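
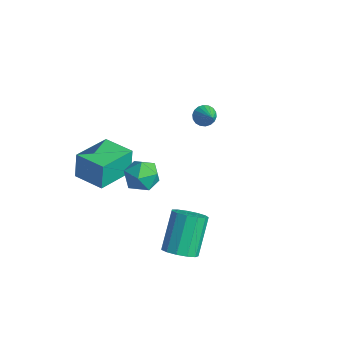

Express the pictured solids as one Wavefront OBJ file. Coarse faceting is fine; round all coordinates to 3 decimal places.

v -3.349 -4.209 -1.9
v -3.484 -4.014 -0.55
v -3.831 -2.306 -2.224
v -3.966 -2.11 -0.875
v -1.834 -3.81 -1.805
v -1.969 -3.614 -0.456
v -2.316 -1.906 -2.13
v -2.451 -1.711 -0.78
v 2.652 -2.828 -3.314
v 3.361 -2.947 -2.9
v 2.638 -1.87 -1.352
v 1.928 -1.752 -1.766
v 3.417 -2.554 -3.148
v 2.694 -1.477 -1.599
v 3.23 -2.248 -3.448
v 2.506 -1.171 -1.9
v 2.859 -2.127 -3.706
v 2.135 -1.05 -2.157
v 2.422 -2.228 -3.839
v 1.699 -1.151 -2.291
v 2.058 -2.52 -3.806
v 1.335 -1.443 -2.258
v 1.883 -2.91 -3.617
v 1.16 -1.833 -2.068
v 1.952 -3.274 -3.331
v 1.228 -2.197 -1.783
v 2.243 -3.497 -3.04
v 1.519 -2.42 -1.492
v 2.663 -3.507 -2.837
v 1.94 -2.43 -1.288
v 3.081 -3.302 -2.784
v 2.357 -2.225 -1.236
v -2.329 2.205 -0.293
v -1.989 2.532 -0.63
v -1.371 1.935 0.413
v -2.073 2.7 -0.452
v -2.207 2.769 -0.243
v -2.366 2.727 -0.044
v -2.517 2.581 0.106
v -2.631 2.361 0.177
v -2.685 2.109 0.155
v -2.669 1.877 0.044
v -2.586 1.709 -0.133
v -2.451 1.64 -0.342
v -2.293 1.682 -0.542
v -2.141 1.828 -0.692
v -2.027 2.048 -0.763
v -1.973 2.3 -0.74
v 0.459 -3.607 1.922
v 0.753 -3.258 1.165
v 1.707 -4.282 2.095
v 2.001 -3.933 1.338
v 1.871 -3.415 2.042
v 1.099 -2.998 1.935
v 1.361 -4.542 1.325
v 0.589 -4.125 1.218
v 1.31 -3.836 0.796
v 1.625 -3.14 1.239
v 0.835 -4.4 2.021
v 1.15 -3.704 2.464
f 2 4 1
f 5 2 1
f 1 4 3
f 3 5 1
f 2 8 4
f 6 2 5
f 6 8 2
f 4 8 3
f 7 5 3
f 3 8 7
f 7 6 5
f 8 6 7
f 10 9 13
f 10 13 11
f 11 13 14
f 11 14 12
f 13 9 15
f 13 15 14
f 14 15 16
f 14 16 12
f 15 9 17
f 15 17 16
f 16 17 18
f 16 18 12
f 17 9 19
f 17 19 18
f 18 19 20
f 18 20 12
f 19 9 21
f 19 21 20
f 20 21 22
f 20 22 12
f 21 9 23
f 21 23 22
f 22 23 24
f 22 24 12
f 23 9 25
f 23 25 24
f 24 25 26
f 24 26 12
f 25 9 27
f 25 27 26
f 26 27 28
f 26 28 12
f 27 9 29
f 27 29 28
f 28 29 30
f 28 30 12
f 29 9 31
f 29 31 30
f 30 31 32
f 30 32 12
f 31 9 10
f 31 10 32
f 32 10 11
f 32 11 12
f 34 33 36
f 34 36 35
f 36 33 37
f 36 37 35
f 37 33 38
f 37 38 35
f 38 33 39
f 38 39 35
f 39 33 40
f 39 40 35
f 40 33 41
f 40 41 35
f 41 33 42
f 41 42 35
f 42 33 43
f 42 43 35
f 43 33 44
f 43 44 35
f 44 33 45
f 44 45 35
f 45 33 46
f 45 46 35
f 46 33 47
f 46 47 35
f 47 33 48
f 47 48 35
f 48 33 34
f 48 34 35
f 49 60 54
f 49 54 50
f 49 50 56
f 49 56 59
f 49 59 60
f 50 54 58
f 54 60 53
f 60 59 51
f 59 56 55
f 56 50 57
f 52 58 53
f 52 53 51
f 52 51 55
f 52 55 57
f 52 57 58
f 53 58 54
f 51 53 60
f 55 51 59
f 57 55 56
f 58 57 50



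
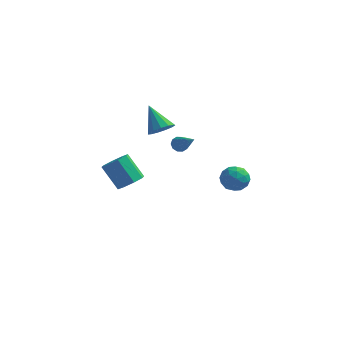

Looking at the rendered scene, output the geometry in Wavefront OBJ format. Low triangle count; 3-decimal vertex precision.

v 3.918 -3.113 1.859
v 4.551 -3.677 1.514
v 2.889 -4.163 1.686
v 3.522 -4.727 1.341
v 3.547 -4.499 2.226
v 4.183 -3.85 2.333
v 3.257 -3.99 0.867
v 3.893 -3.341 0.974
v 4.143 -4.218 0.901
v 4.321 -4.533 1.741
v 3.119 -3.307 1.459
v 3.297 -3.622 2.299
v 4.325 -3.303 1.702
v 3.115 -4.537 1.498
v 3.13 -4.403 2.018
v 3.502 -4.734 1.816
v 4.108 -3.405 2.184
v 4.48 -3.736 1.981
v 3.89 -4.219 2.399
v 2.96 -4.104 1.219
v 3.332 -4.435 1.016
v 3.938 -3.106 1.384
v 4.31 -3.437 1.182
v 3.55 -3.621 0.801
v 4.457 -3.952 1.138
v 3.852 -4.569 1.036
v 3.697 -4.137 0.758
v 4.07 -3.755 0.821
v 4.562 -4.137 1.632
v 3.957 -4.754 1.53
v 3.972 -4.62 2.051
v 4.345 -4.239 2.114
v 4.322 -4.455 1.272
v 3.483 -3.086 1.67
v 2.878 -3.703 1.568
v 3.095 -3.601 1.086
v 3.468 -3.22 1.149
v 3.588 -3.271 2.164
v 2.983 -3.888 2.062
v 3.37 -4.085 2.379
v 3.743 -3.703 2.442
v 3.118 -3.385 1.928
v -1.755 0.476 2.138
v -1.232 0.129 2.755
v -2.785 1.384 3.522
v -1.026 0.561 2.625
v -1.052 0.966 2.34
v -1.301 1.215 1.991
v -1.694 1.23 1.688
v -2.106 1.005 1.529
v -2.407 0.612 1.563
v -2.5 0.176 1.779
v -2.357 -0.165 2.11
v -2.023 -0.302 2.449
v -1.604 -0.193 2.69
v -3.294 -0.781 -1.974
v -2.576 -0.818 -1.4
v -3.708 -0.337 0.048
v -4.426 -0.299 -0.526
v -2.663 -0.178 -1.681
v -3.796 0.303 -0.233
v -3.12 0.108 -2.133
v -4.252 0.59 -0.686
v -3.678 -0.126 -2.493
v -4.811 0.356 -1.045
v -4.012 -0.743 -2.548
v -5.144 -0.262 -1.1
v -3.924 -1.383 -2.267
v -5.057 -0.902 -0.819
v -3.468 -1.67 -1.814
v -4.6 -1.188 -0.367
v -2.909 -1.436 -1.455
v -4.042 -0.954 -0.007
v -0.397 -0.472 1.673
v 0.038 -0.437 1.322
v 0.797 -1.728 3.027
v 0.06 -0.174 1.546
v -0.093 -0.025 1.819
v -0.362 -0.047 2.036
v -0.644 -0.231 2.114
v -0.832 -0.507 2.023
v -0.854 -0.77 1.799
v -0.701 -0.919 1.527
v -0.433 -0.897 1.31
v -0.15 -0.713 1.232
f 1 38 17
f 38 12 41
f 17 41 6
f 38 41 17
f 1 17 13
f 17 6 18
f 13 18 2
f 17 18 13
f 1 13 22
f 13 2 23
f 22 23 8
f 13 23 22
f 1 22 34
f 22 8 37
f 34 37 11
f 22 37 34
f 1 34 38
f 34 11 42
f 38 42 12
f 34 42 38
f 2 18 29
f 18 6 32
f 29 32 10
f 18 32 29
f 6 41 19
f 41 12 40
f 19 40 5
f 41 40 19
f 12 42 39
f 42 11 35
f 39 35 3
f 42 35 39
f 11 37 36
f 37 8 24
f 36 24 7
f 37 24 36
f 8 23 28
f 23 2 25
f 28 25 9
f 23 25 28
f 4 30 16
f 30 10 31
f 16 31 5
f 30 31 16
f 4 16 14
f 16 5 15
f 14 15 3
f 16 15 14
f 4 14 21
f 14 3 20
f 21 20 7
f 14 20 21
f 4 21 26
f 21 7 27
f 26 27 9
f 21 27 26
f 4 26 30
f 26 9 33
f 30 33 10
f 26 33 30
f 5 31 19
f 31 10 32
f 19 32 6
f 31 32 19
f 3 15 39
f 15 5 40
f 39 40 12
f 15 40 39
f 7 20 36
f 20 3 35
f 36 35 11
f 20 35 36
f 9 27 28
f 27 7 24
f 28 24 8
f 27 24 28
f 10 33 29
f 33 9 25
f 29 25 2
f 33 25 29
f 44 43 46
f 44 46 45
f 46 43 47
f 46 47 45
f 47 43 48
f 47 48 45
f 48 43 49
f 48 49 45
f 49 43 50
f 49 50 45
f 50 43 51
f 50 51 45
f 51 43 52
f 51 52 45
f 52 43 53
f 52 53 45
f 53 43 54
f 53 54 45
f 54 43 55
f 54 55 45
f 55 43 44
f 55 44 45
f 57 56 60
f 57 60 58
f 58 60 61
f 58 61 59
f 60 56 62
f 60 62 61
f 61 62 63
f 61 63 59
f 62 56 64
f 62 64 63
f 63 64 65
f 63 65 59
f 64 56 66
f 64 66 65
f 65 66 67
f 65 67 59
f 66 56 68
f 66 68 67
f 67 68 69
f 67 69 59
f 68 56 70
f 68 70 69
f 69 70 71
f 69 71 59
f 70 56 72
f 70 72 71
f 71 72 73
f 71 73 59
f 72 56 57
f 72 57 73
f 73 57 58
f 73 58 59
f 75 74 77
f 75 77 76
f 77 74 78
f 77 78 76
f 78 74 79
f 78 79 76
f 79 74 80
f 79 80 76
f 80 74 81
f 80 81 76
f 81 74 82
f 81 82 76
f 82 74 83
f 82 83 76
f 83 74 84
f 83 84 76
f 84 74 85
f 84 85 76
f 85 74 75
f 85 75 76



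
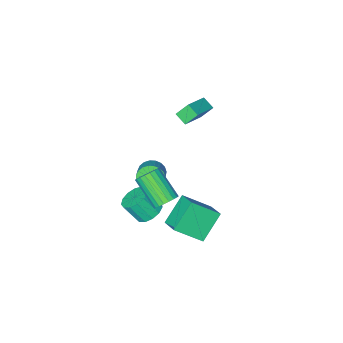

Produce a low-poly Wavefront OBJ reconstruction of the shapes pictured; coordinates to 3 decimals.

v -3.518 -0.791 3.132
v -2 -0.117 3.876
v -3.635 -0.077 2.724
v -2.117 0.596 3.469
v -2.963 -1.156 2.331
v -1.445 -0.483 3.076
v -3.08 -0.443 1.924
v -1.562 0.231 2.668
v 0.503 1.425 -2.129
v 0.942 1.833 -1.662
v 1.075 0.223 -0.383
v 0.637 -0.185 -0.851
v 0.653 1.896 -1.552
v 0.786 0.286 -0.273
v 0.337 1.878 -1.542
v 0.47 0.268 -0.263
v 0.051 1.781 -1.634
v 0.184 0.171 -0.355
v -0.158 1.623 -1.811
v -0.025 0.013 -0.532
v -0.252 1.431 -2.044
v -0.119 -0.179 -0.765
v -0.215 1.237 -2.291
v -0.082 -0.373 -1.012
v -0.054 1.076 -2.51
v 0.079 -0.533 -1.231
v 0.203 0.976 -2.664
v 0.336 -0.634 -1.385
v 0.512 0.953 -2.725
v 0.645 -0.657 -1.446
v 0.82 1.011 -2.683
v 0.953 -0.598 -1.404
v 1.073 1.141 -2.545
v 1.206 -0.468 -1.267
v 1.227 1.321 -2.336
v 1.361 -0.289 -1.057
v 1.257 1.518 -2.091
v 1.39 -0.092 -0.812
v 1.156 1.699 -1.852
v 1.289 0.089 -0.574
v 0.483 -0.237 -4.508
v 1.151 0.335 -4.55
v 1.745 -0.272 -3.375
v 1.077 -0.843 -3.332
v 0.804 0.546 -4.266
v 1.398 -0.061 -3.09
v 0.355 0.509 -4.058
v 0.949 -0.098 -2.883
v -0.053 0.235 -3.993
v 0.541 -0.372 -2.818
v -0.291 -0.189 -4.092
v 0.303 -0.796 -2.917
v -0.283 -0.628 -4.322
v 0.311 -1.235 -3.147
v -0.032 -0.942 -4.612
v 0.562 -1.549 -3.436
v 0.383 -1.033 -4.868
v 0.976 -1.64 -3.693
v 0.829 -0.871 -5.01
v 1.423 -1.478 -3.835
v 1.166 -0.507 -4.992
v 1.76 -1.114 -3.817
v 1.286 -0.058 -4.821
v 1.88 -0.665 -3.645
v -0.959 -2.096 -3.316
v -0.357 -2.63 -3.231
v 0.382 -1.679 -2.479
v -0.221 -1.144 -2.564
v -0.271 -2.472 -3.516
v 0.468 -1.521 -2.764
v -0.303 -2.249 -3.766
v 0.435 -1.298 -3.014
v -0.45 -1.999 -3.938
v 0.289 -1.048 -3.186
v -0.684 -1.766 -4.003
v 0.055 -0.815 -3.251
v -0.966 -1.59 -3.949
v -0.227 -0.639 -3.197
v -1.247 -1.501 -3.786
v -0.508 -0.55 -3.033
v -1.478 -1.515 -3.541
v -0.739 -0.564 -2.789
v -1.619 -1.63 -3.257
v -0.881 -0.678 -2.505
v -1.647 -1.825 -2.984
v -0.908 -0.873 -2.232
v -1.555 -2.066 -2.768
v -0.817 -1.115 -2.016
v -1.361 -2.313 -2.647
v -0.622 -1.362 -1.895
v -1.097 -2.522 -2.642
v -0.358 -1.571 -1.889
v -0.809 -2.658 -2.753
v -0.07 -1.707 -2
v -0.547 -2.696 -2.961
v 0.191 -1.745 -2.209
v -0.774 2.202 -5.193
v -2.17 1.854 -3.833
v -0.526 3.414 -4.628
v -1.922 3.066 -3.268
v 0.582 1.374 -4.012
v -0.814 1.026 -2.652
v 0.83 2.586 -3.447
v -0.566 2.238 -2.087
f 2 4 1
f 5 2 1
f 1 4 3
f 3 5 1
f 2 8 4
f 6 2 5
f 6 8 2
f 4 8 3
f 7 5 3
f 3 8 7
f 7 6 5
f 8 6 7
f 10 9 13
f 10 13 11
f 11 13 14
f 11 14 12
f 13 9 15
f 13 15 14
f 14 15 16
f 14 16 12
f 15 9 17
f 15 17 16
f 16 17 18
f 16 18 12
f 17 9 19
f 17 19 18
f 18 19 20
f 18 20 12
f 19 9 21
f 19 21 20
f 20 21 22
f 20 22 12
f 21 9 23
f 21 23 22
f 22 23 24
f 22 24 12
f 23 9 25
f 23 25 24
f 24 25 26
f 24 26 12
f 25 9 27
f 25 27 26
f 26 27 28
f 26 28 12
f 27 9 29
f 27 29 28
f 28 29 30
f 28 30 12
f 29 9 31
f 29 31 30
f 30 31 32
f 30 32 12
f 31 9 33
f 31 33 32
f 32 33 34
f 32 34 12
f 33 9 35
f 33 35 34
f 34 35 36
f 34 36 12
f 35 9 37
f 35 37 36
f 36 37 38
f 36 38 12
f 37 9 39
f 37 39 38
f 38 39 40
f 38 40 12
f 39 9 10
f 39 10 40
f 40 10 11
f 40 11 12
f 42 41 45
f 42 45 43
f 43 45 46
f 43 46 44
f 45 41 47
f 45 47 46
f 46 47 48
f 46 48 44
f 47 41 49
f 47 49 48
f 48 49 50
f 48 50 44
f 49 41 51
f 49 51 50
f 50 51 52
f 50 52 44
f 51 41 53
f 51 53 52
f 52 53 54
f 52 54 44
f 53 41 55
f 53 55 54
f 54 55 56
f 54 56 44
f 55 41 57
f 55 57 56
f 56 57 58
f 56 58 44
f 57 41 59
f 57 59 58
f 58 59 60
f 58 60 44
f 59 41 61
f 59 61 60
f 60 61 62
f 60 62 44
f 61 41 63
f 61 63 62
f 62 63 64
f 62 64 44
f 63 41 42
f 63 42 64
f 64 42 43
f 64 43 44
f 66 65 69
f 66 69 67
f 67 69 70
f 67 70 68
f 69 65 71
f 69 71 70
f 70 71 72
f 70 72 68
f 71 65 73
f 71 73 72
f 72 73 74
f 72 74 68
f 73 65 75
f 73 75 74
f 74 75 76
f 74 76 68
f 75 65 77
f 75 77 76
f 76 77 78
f 76 78 68
f 77 65 79
f 77 79 78
f 78 79 80
f 78 80 68
f 79 65 81
f 79 81 80
f 80 81 82
f 80 82 68
f 81 65 83
f 81 83 82
f 82 83 84
f 82 84 68
f 83 65 85
f 83 85 84
f 84 85 86
f 84 86 68
f 85 65 87
f 85 87 86
f 86 87 88
f 86 88 68
f 87 65 89
f 87 89 88
f 88 89 90
f 88 90 68
f 89 65 91
f 89 91 90
f 90 91 92
f 90 92 68
f 91 65 93
f 91 93 92
f 92 93 94
f 92 94 68
f 93 65 95
f 93 95 94
f 94 95 96
f 94 96 68
f 95 65 66
f 95 66 96
f 96 66 67
f 96 67 68
f 98 100 97
f 101 98 97
f 97 100 99
f 99 101 97
f 98 104 100
f 102 98 101
f 102 104 98
f 100 104 99
f 103 101 99
f 99 104 103
f 103 102 101
f 104 102 103



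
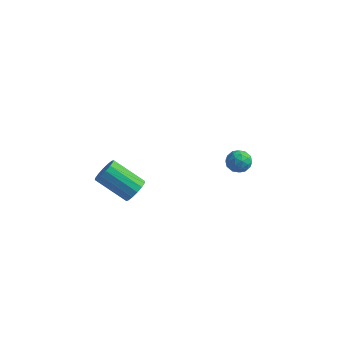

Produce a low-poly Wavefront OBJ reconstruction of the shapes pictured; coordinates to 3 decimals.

v -2.464 -3.57 -0.549
v -2.063 -3.698 0.035
v -3.695 -3.797 1.134
v -4.096 -3.67 0.549
v -2.096 -3.327 0.02
v -3.728 -3.426 1.118
v -2.227 -3.021 -0.148
v -3.86 -3.12 0.95
v -2.422 -2.863 -0.424
v -4.055 -2.962 0.675
v -2.628 -2.894 -0.733
v -4.261 -2.993 0.366
v -2.79 -3.106 -0.993
v -4.423 -3.206 0.106
v -2.865 -3.443 -1.134
v -4.497 -3.542 -0.035
v -2.832 -3.814 -1.118
v -4.464 -3.913 -0.02
v -2.7 -4.12 -0.95
v -4.333 -4.219 0.148
v -2.505 -4.278 -0.675
v -4.138 -4.377 0.424
v -2.299 -4.247 -0.366
v -3.932 -4.346 0.733
v -2.137 -4.034 -0.106
v -3.77 -4.134 0.993
v 0.044 3.695 -3.588
v 0.597 3.714 -3.103
v -0.517 2.886 -2.917
v 0.036 2.905 -2.432
v -0.408 3.487 -2.506
v -0.062 3.987 -2.921
v 0.142 2.613 -3.099
v 0.488 3.113 -3.514
v 0.657 3.045 -2.801
v 0.317 3.585 -2.434
v -0.237 3.015 -3.586
v -0.577 3.555 -3.219
v 0.37 3.775 -3.404
v -0.29 2.825 -2.616
v -0.551 3.167 -2.659
v -0.226 3.178 -2.374
v -0.017 3.936 -3.297
v 0.308 3.947 -3.012
v -0.283 3.814 -2.661
v -0.228 2.653 -3.008
v 0.097 2.664 -2.723
v 0.306 3.422 -3.646
v 0.631 3.433 -3.361
v 0.363 2.786 -3.359
v 0.73 3.393 -2.941
v 0.4 2.918 -2.547
v 0.463 2.746 -2.939
v 0.666 3.04 -3.183
v 0.531 3.711 -2.726
v 0.201 3.236 -2.332
v -0.061 3.578 -2.375
v 0.143 3.871 -2.619
v 0.566 3.318 -2.548
v -0.121 3.364 -3.688
v -0.451 2.889 -3.294
v -0.063 2.729 -3.401
v 0.141 3.022 -3.645
v -0.32 3.682 -3.473
v -0.65 3.207 -3.079
v -0.586 3.56 -2.837
v -0.383 3.854 -3.081
v -0.486 3.282 -3.472
f 2 1 5
f 2 5 3
f 3 5 6
f 3 6 4
f 5 1 7
f 5 7 6
f 6 7 8
f 6 8 4
f 7 1 9
f 7 9 8
f 8 9 10
f 8 10 4
f 9 1 11
f 9 11 10
f 10 11 12
f 10 12 4
f 11 1 13
f 11 13 12
f 12 13 14
f 12 14 4
f 13 1 15
f 13 15 14
f 14 15 16
f 14 16 4
f 15 1 17
f 15 17 16
f 16 17 18
f 16 18 4
f 17 1 19
f 17 19 18
f 18 19 20
f 18 20 4
f 19 1 21
f 19 21 20
f 20 21 22
f 20 22 4
f 21 1 23
f 21 23 22
f 22 23 24
f 22 24 4
f 23 1 25
f 23 25 24
f 24 25 26
f 24 26 4
f 25 1 2
f 25 2 26
f 26 2 3
f 26 3 4
f 27 64 43
f 64 38 67
f 43 67 32
f 64 67 43
f 27 43 39
f 43 32 44
f 39 44 28
f 43 44 39
f 27 39 48
f 39 28 49
f 48 49 34
f 39 49 48
f 27 48 60
f 48 34 63
f 60 63 37
f 48 63 60
f 27 60 64
f 60 37 68
f 64 68 38
f 60 68 64
f 28 44 55
f 44 32 58
f 55 58 36
f 44 58 55
f 32 67 45
f 67 38 66
f 45 66 31
f 67 66 45
f 38 68 65
f 68 37 61
f 65 61 29
f 68 61 65
f 37 63 62
f 63 34 50
f 62 50 33
f 63 50 62
f 34 49 54
f 49 28 51
f 54 51 35
f 49 51 54
f 30 56 42
f 56 36 57
f 42 57 31
f 56 57 42
f 30 42 40
f 42 31 41
f 40 41 29
f 42 41 40
f 30 40 47
f 40 29 46
f 47 46 33
f 40 46 47
f 30 47 52
f 47 33 53
f 52 53 35
f 47 53 52
f 30 52 56
f 52 35 59
f 56 59 36
f 52 59 56
f 31 57 45
f 57 36 58
f 45 58 32
f 57 58 45
f 29 41 65
f 41 31 66
f 65 66 38
f 41 66 65
f 33 46 62
f 46 29 61
f 62 61 37
f 46 61 62
f 35 53 54
f 53 33 50
f 54 50 34
f 53 50 54
f 36 59 55
f 59 35 51
f 55 51 28
f 59 51 55



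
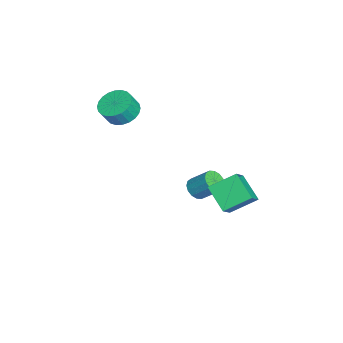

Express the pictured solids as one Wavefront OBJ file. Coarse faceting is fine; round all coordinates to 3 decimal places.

v -2.196 -3.438 2.911
v -1.305 -3.022 2.732
v -0.932 -3.425 3.65
v -1.824 -3.842 3.829
v -1.484 -2.737 2.93
v -1.111 -3.14 3.848
v -1.771 -2.559 3.125
v -1.398 -2.962 4.043
v -2.123 -2.515 3.287
v -1.75 -2.918 4.205
v -2.486 -2.611 3.392
v -2.113 -3.014 4.31
v -2.805 -2.833 3.424
v -2.432 -3.237 4.342
v -3.032 -3.148 3.378
v -2.659 -3.551 4.296
v -3.131 -3.506 3.26
v -2.758 -3.91 4.179
v -3.088 -3.855 3.09
v -2.715 -4.258 4.008
v -2.909 -4.14 2.892
v -2.536 -4.543 3.81
v -2.622 -4.318 2.697
v -2.249 -4.721 3.615
v -2.27 -4.362 2.535
v -1.897 -4.765 3.453
v -1.907 -4.266 2.43
v -1.534 -4.669 3.348
v -1.588 -4.043 2.398
v -1.215 -4.447 3.316
v -1.361 -3.729 2.444
v -0.988 -4.132 3.362
v -1.262 -3.37 2.561
v -0.889 -3.774 3.48
v -1.249 0.485 -2.338
v -0.571 0.281 -2.392
v -0.194 1.271 -1.417
v -0.871 1.475 -1.362
v -0.611 0.545 -2.645
v -0.234 1.535 -1.669
v -0.822 0.793 -2.815
v -0.445 1.783 -1.84
v -1.148 0.958 -2.857
v -0.77 1.948 -1.882
v -1.5 0.997 -2.76
v -1.123 1.987 -1.785
v -1.785 0.899 -2.55
v -1.408 1.889 -1.575
v -1.926 0.689 -2.283
v -1.549 1.679 -1.308
v -1.886 0.425 -2.031
v -1.509 1.415 -1.055
v -1.675 0.177 -1.86
v -1.298 1.167 -0.885
v -1.35 0.012 -1.818
v -0.972 1.002 -0.843
v -0.997 -0.027 -1.915
v -0.62 0.963 -0.94
v -0.712 0.071 -2.125
v -0.335 1.061 -1.15
v 3.275 1.298 1.267
v 2.953 2.714 2.112
v 2.227 1.601 0.358
v 1.905 3.017 1.203
v 4.355 2.123 0.297
v 4.033 3.539 1.142
v 3.307 2.426 -0.612
v 2.985 3.842 0.233
f 2 1 5
f 2 5 3
f 3 5 6
f 3 6 4
f 5 1 7
f 5 7 6
f 6 7 8
f 6 8 4
f 7 1 9
f 7 9 8
f 8 9 10
f 8 10 4
f 9 1 11
f 9 11 10
f 10 11 12
f 10 12 4
f 11 1 13
f 11 13 12
f 12 13 14
f 12 14 4
f 13 1 15
f 13 15 14
f 14 15 16
f 14 16 4
f 15 1 17
f 15 17 16
f 16 17 18
f 16 18 4
f 17 1 19
f 17 19 18
f 18 19 20
f 18 20 4
f 19 1 21
f 19 21 20
f 20 21 22
f 20 22 4
f 21 1 23
f 21 23 22
f 22 23 24
f 22 24 4
f 23 1 25
f 23 25 24
f 24 25 26
f 24 26 4
f 25 1 27
f 25 27 26
f 26 27 28
f 26 28 4
f 27 1 29
f 27 29 28
f 28 29 30
f 28 30 4
f 29 1 31
f 29 31 30
f 30 31 32
f 30 32 4
f 31 1 33
f 31 33 32
f 32 33 34
f 32 34 4
f 33 1 2
f 33 2 34
f 34 2 3
f 34 3 4
f 36 35 39
f 36 39 37
f 37 39 40
f 37 40 38
f 39 35 41
f 39 41 40
f 40 41 42
f 40 42 38
f 41 35 43
f 41 43 42
f 42 43 44
f 42 44 38
f 43 35 45
f 43 45 44
f 44 45 46
f 44 46 38
f 45 35 47
f 45 47 46
f 46 47 48
f 46 48 38
f 47 35 49
f 47 49 48
f 48 49 50
f 48 50 38
f 49 35 51
f 49 51 50
f 50 51 52
f 50 52 38
f 51 35 53
f 51 53 52
f 52 53 54
f 52 54 38
f 53 35 55
f 53 55 54
f 54 55 56
f 54 56 38
f 55 35 57
f 55 57 56
f 56 57 58
f 56 58 38
f 57 35 59
f 57 59 58
f 58 59 60
f 58 60 38
f 59 35 36
f 59 36 60
f 60 36 37
f 60 37 38
f 62 64 61
f 65 62 61
f 61 64 63
f 63 65 61
f 62 68 64
f 66 62 65
f 66 68 62
f 64 68 63
f 67 65 63
f 63 68 67
f 67 66 65
f 68 66 67



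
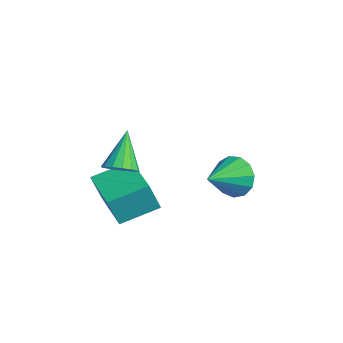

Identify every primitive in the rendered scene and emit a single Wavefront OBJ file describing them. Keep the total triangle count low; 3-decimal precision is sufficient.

v 0.465 -3.619 -3.611
v 0.529 -3.963 -2.643
v 0.454 -2.442 -3.193
v 0.518 -2.785 -2.224
v 2.002 -3.575 -3.696
v 2.066 -3.918 -2.727
v 1.991 -2.397 -3.277
v 2.055 -2.741 -2.309
v 1.001 0.062 -3.117
v 1.256 0.428 -2.539
v 1.519 -0.922 -2.723
v 0.889 0.279 -2.429
v 0.558 0.061 -2.537
v 0.367 -0.157 -2.829
v 0.377 -0.305 -3.213
v 0.585 -0.336 -3.566
v 0.926 -0.242 -3.777
v 1.29 -0.05 -3.778
v 1.562 0.177 -3.569
v 1.656 0.367 -3.217
v 1.542 0.461 -2.833
v 2.265 -3.605 -1.354
v 2.702 -3.41 -1.151
v 1.595 -3.195 -0.306
v 2.598 -3.209 -1.296
v 2.404 -3.114 -1.457
v 2.173 -3.151 -1.591
v 1.967 -3.309 -1.661
v 1.841 -3.547 -1.648
v 1.828 -3.8 -1.557
v 1.933 -4.001 -1.412
v 2.127 -4.095 -1.251
v 2.358 -4.059 -1.117
v 2.564 -3.9 -1.047
v 2.69 -3.663 -1.06
f 2 4 1
f 5 2 1
f 1 4 3
f 3 5 1
f 2 8 4
f 6 2 5
f 6 8 2
f 4 8 3
f 7 5 3
f 3 8 7
f 7 6 5
f 8 6 7
f 10 9 12
f 10 12 11
f 12 9 13
f 12 13 11
f 13 9 14
f 13 14 11
f 14 9 15
f 14 15 11
f 15 9 16
f 15 16 11
f 16 9 17
f 16 17 11
f 17 9 18
f 17 18 11
f 18 9 19
f 18 19 11
f 19 9 20
f 19 20 11
f 20 9 21
f 20 21 11
f 21 9 10
f 21 10 11
f 23 22 25
f 23 25 24
f 25 22 26
f 25 26 24
f 26 22 27
f 26 27 24
f 27 22 28
f 27 28 24
f 28 22 29
f 28 29 24
f 29 22 30
f 29 30 24
f 30 22 31
f 30 31 24
f 31 22 32
f 31 32 24
f 32 22 33
f 32 33 24
f 33 22 34
f 33 34 24
f 34 22 35
f 34 35 24
f 35 22 23
f 35 23 24



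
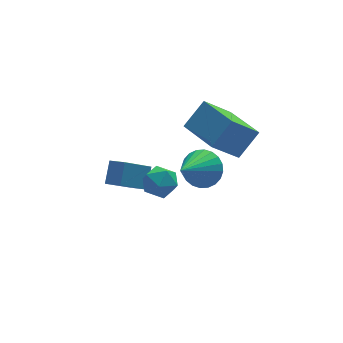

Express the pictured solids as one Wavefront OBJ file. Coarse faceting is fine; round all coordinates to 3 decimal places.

v 3.341 3.747 -1.373
v 3.895 3.969 -0.558
v 1.899 2.693 -0.107
v 3.654 4.28 -0.574
v 3.365 4.51 -0.712
v 3.072 4.624 -0.95
v 2.821 4.604 -1.253
v 2.649 4.454 -1.574
v 2.582 4.196 -1.865
v 2.631 3.87 -2.08
v 2.788 3.525 -2.188
v 3.029 3.214 -2.172
v 3.318 2.984 -2.035
v 3.61 2.87 -1.796
v 3.862 2.89 -1.494
v 4.034 3.04 -1.173
v 4.101 3.297 -0.882
v 4.052 3.624 -0.666
v -0.03 -0.127 2.572
v 0.441 -0.566 3.113
v -1.061 -0.994 2.767
v -0.59 -1.433 3.308
v -0.857 -0.662 3.512
v -0.219 -0.126 3.392
v -0.401 -1.434 2.488
v 0.237 -0.898 2.368
v 0.212 -1.374 3.062
v -0.07 -0.896 3.694
v -0.55 -0.664 2.186
v -0.832 -0.186 2.818
v -0.181 1.145 0.673
v -1.503 0.696 1.809
v -0.628 1.762 0.397
v -1.95 1.312 1.533
v 0.27 1.828 1.467
v -1.052 1.378 2.603
v -0.177 2.444 1.191
v -1.499 1.995 2.327
v 2.207 -0.029 3.751
v 3.229 0.288 4.83
v 1.778 1.997 3.561
v 2.8 2.315 4.64
v 3.5 0.125 2.48
v 4.522 0.443 3.559
v 3.071 2.152 2.29
v 4.093 2.469 3.369
f 2 1 4
f 2 4 3
f 4 1 5
f 4 5 3
f 5 1 6
f 5 6 3
f 6 1 7
f 6 7 3
f 7 1 8
f 7 8 3
f 8 1 9
f 8 9 3
f 9 1 10
f 9 10 3
f 10 1 11
f 10 11 3
f 11 1 12
f 11 12 3
f 12 1 13
f 12 13 3
f 13 1 14
f 13 14 3
f 14 1 15
f 14 15 3
f 15 1 16
f 15 16 3
f 16 1 17
f 16 17 3
f 17 1 18
f 17 18 3
f 18 1 2
f 18 2 3
f 19 30 24
f 19 24 20
f 19 20 26
f 19 26 29
f 19 29 30
f 20 24 28
f 24 30 23
f 30 29 21
f 29 26 25
f 26 20 27
f 22 28 23
f 22 23 21
f 22 21 25
f 22 25 27
f 22 27 28
f 23 28 24
f 21 23 30
f 25 21 29
f 27 25 26
f 28 27 20
f 32 34 31
f 35 32 31
f 31 34 33
f 33 35 31
f 32 38 34
f 36 32 35
f 36 38 32
f 34 38 33
f 37 35 33
f 33 38 37
f 37 36 35
f 38 36 37
f 40 42 39
f 43 40 39
f 39 42 41
f 41 43 39
f 40 46 42
f 44 40 43
f 44 46 40
f 42 46 41
f 45 43 41
f 41 46 45
f 45 44 43
f 46 44 45



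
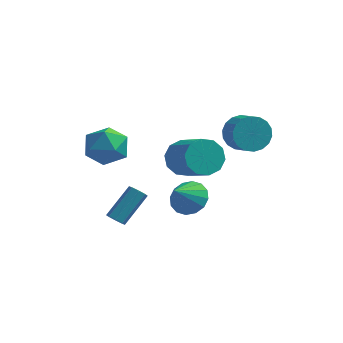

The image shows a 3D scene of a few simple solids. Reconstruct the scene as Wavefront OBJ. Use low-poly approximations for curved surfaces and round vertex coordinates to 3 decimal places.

v -2.145 -2.074 -3.716
v -1.675 -2.074 -3.96
v -0.984 -0.706 -2.628
v -1.455 -0.706 -2.384
v -1.928 -1.797 -4.113
v -1.238 -0.429 -2.78
v -2.309 -1.682 -4.033
v -1.619 -0.315 -2.701
v -2.594 -1.797 -3.768
v -1.904 -0.429 -2.436
v -2.616 -2.074 -3.472
v -1.925 -0.706 -2.14
v -2.362 -2.351 -3.32
v -1.672 -0.983 -1.987
v -1.981 -2.465 -3.399
v -1.291 -1.098 -2.067
v -1.696 -2.351 -3.664
v -1.006 -0.983 -2.332
v 1.228 -1.783 1.17
v 1.923 -1.683 0.389
v 3.286 -2.877 1.449
v 2.592 -2.977 2.23
v 2.021 -1.198 0.809
v 3.385 -2.392 1.868
v 1.817 -0.936 1.366
v 3.181 -2.131 2.426
v 1.388 -0.998 1.849
v 2.752 -2.192 2.909
v 0.898 -1.359 2.073
v 2.262 -2.554 3.132
v 0.534 -1.883 1.951
v 1.897 -3.077 3.011
v 0.435 -2.368 1.532
v 1.799 -3.562 2.591
v 0.639 -2.629 0.974
v 2.003 -3.824 2.034
v 1.068 -2.568 0.491
v 2.432 -3.762 1.551
v 1.558 -2.206 0.268
v 2.922 -3.401 1.327
v -2.282 -0.519 0.761
v -1.808 -1.189 1.678
v -3.672 -1.911 0.462
v -3.198 -2.581 1.379
v -3.77 -1.52 1.625
v -2.91 -0.66 1.81
v -2.57 -2.44 0.33
v -1.71 -1.58 0.515
v -1.986 -2.377 1.411
v -2.727 -1.808 2.211
v -2.753 -1.292 -0.071
v -3.494 -0.723 0.729
v 0.297 1.878 -4.185
v 0.748 2.491 -3.432
v -0.117 0.722 -2.995
v 0.22 2.657 -3.454
v -0.288 2.614 -3.672
v -0.638 2.374 -4.028
v -0.739 2.001 -4.425
v -0.561 1.596 -4.758
v -0.154 1.266 -4.937
v 0.374 1.1 -4.915
v 0.881 1.143 -4.697
v 1.232 1.383 -4.342
v 1.332 1.755 -3.945
v 1.155 2.161 -3.612
v 2.513 3.435 0.086
v 3.05 3.368 -0.848
v 3.804 2.617 -0.361
v 3.267 2.685 0.574
v 3.269 3.733 -0.625
v 4.023 2.982 -0.138
v 3.339 4.039 -0.261
v 4.092 3.288 0.226
v 3.245 4.225 0.172
v 3.998 3.474 0.659
v 3.006 4.255 0.588
v 3.759 3.505 1.075
v 2.669 4.123 0.905
v 3.423 3.372 1.392
v 2.302 3.854 1.059
v 3.056 3.104 1.546
v 1.976 3.503 1.021
v 2.73 2.752 1.508
v 1.757 3.138 0.798
v 2.511 2.387 1.285
v 1.688 2.832 0.434
v 2.441 2.081 0.921
v 1.782 2.646 0.001
v 2.535 1.895 0.488
v 2.021 2.615 -0.415
v 2.774 1.865 0.072
v 2.357 2.748 -0.732
v 3.111 1.997 -0.245
v 2.724 3.016 -0.886
v 3.478 2.266 -0.399
f 2 1 5
f 2 5 3
f 3 5 6
f 3 6 4
f 5 1 7
f 5 7 6
f 6 7 8
f 6 8 4
f 7 1 9
f 7 9 8
f 8 9 10
f 8 10 4
f 9 1 11
f 9 11 10
f 10 11 12
f 10 12 4
f 11 1 13
f 11 13 12
f 12 13 14
f 12 14 4
f 13 1 15
f 13 15 14
f 14 15 16
f 14 16 4
f 15 1 17
f 15 17 16
f 16 17 18
f 16 18 4
f 17 1 2
f 17 2 18
f 18 2 3
f 18 3 4
f 20 19 23
f 20 23 21
f 21 23 24
f 21 24 22
f 23 19 25
f 23 25 24
f 24 25 26
f 24 26 22
f 25 19 27
f 25 27 26
f 26 27 28
f 26 28 22
f 27 19 29
f 27 29 28
f 28 29 30
f 28 30 22
f 29 19 31
f 29 31 30
f 30 31 32
f 30 32 22
f 31 19 33
f 31 33 32
f 32 33 34
f 32 34 22
f 33 19 35
f 33 35 34
f 34 35 36
f 34 36 22
f 35 19 37
f 35 37 36
f 36 37 38
f 36 38 22
f 37 19 39
f 37 39 38
f 38 39 40
f 38 40 22
f 39 19 20
f 39 20 40
f 40 20 21
f 40 21 22
f 41 52 46
f 41 46 42
f 41 42 48
f 41 48 51
f 41 51 52
f 42 46 50
f 46 52 45
f 52 51 43
f 51 48 47
f 48 42 49
f 44 50 45
f 44 45 43
f 44 43 47
f 44 47 49
f 44 49 50
f 45 50 46
f 43 45 52
f 47 43 51
f 49 47 48
f 50 49 42
f 54 53 56
f 54 56 55
f 56 53 57
f 56 57 55
f 57 53 58
f 57 58 55
f 58 53 59
f 58 59 55
f 59 53 60
f 59 60 55
f 60 53 61
f 60 61 55
f 61 53 62
f 61 62 55
f 62 53 63
f 62 63 55
f 63 53 64
f 63 64 55
f 64 53 65
f 64 65 55
f 65 53 66
f 65 66 55
f 66 53 54
f 66 54 55
f 68 67 71
f 68 71 69
f 69 71 72
f 69 72 70
f 71 67 73
f 71 73 72
f 72 73 74
f 72 74 70
f 73 67 75
f 73 75 74
f 74 75 76
f 74 76 70
f 75 67 77
f 75 77 76
f 76 77 78
f 76 78 70
f 77 67 79
f 77 79 78
f 78 79 80
f 78 80 70
f 79 67 81
f 79 81 80
f 80 81 82
f 80 82 70
f 81 67 83
f 81 83 82
f 82 83 84
f 82 84 70
f 83 67 85
f 83 85 84
f 84 85 86
f 84 86 70
f 85 67 87
f 85 87 86
f 86 87 88
f 86 88 70
f 87 67 89
f 87 89 88
f 88 89 90
f 88 90 70
f 89 67 91
f 89 91 90
f 90 91 92
f 90 92 70
f 91 67 93
f 91 93 92
f 92 93 94
f 92 94 70
f 93 67 95
f 93 95 94
f 94 95 96
f 94 96 70
f 95 67 68
f 95 68 96
f 96 68 69
f 96 69 70



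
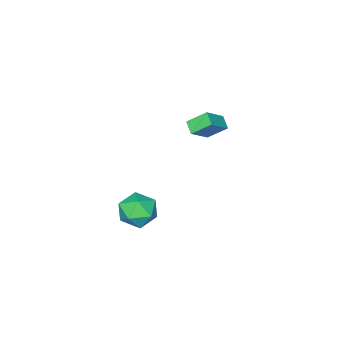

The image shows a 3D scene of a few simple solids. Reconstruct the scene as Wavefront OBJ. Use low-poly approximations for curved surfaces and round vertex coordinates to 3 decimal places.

v -3.859 -2.098 -0.7
v -4.542 -1.284 0.149
v -3.544 -1.41 -1.107
v -4.227 -0.595 -0.258
v -2.653 -2.085 0.258
v -3.336 -1.27 1.107
v -2.338 -1.396 -0.149
v -3.021 -0.582 0.7
v 3.456 1.059 -2.879
v 4.036 0.823 -1.919
v 2.044 0.017 -2.281
v 2.624 -0.219 -1.321
v 2.228 0.841 -1.506
v 3.102 1.485 -1.876
v 2.978 -0.645 -2.324
v 3.852 -0.001 -2.694
v 3.741 -0.23 -1.576
v 3.277 0.688 -1.071
v 2.803 0.152 -3.129
v 2.339 1.07 -2.624
f 2 4 1
f 5 2 1
f 1 4 3
f 3 5 1
f 2 8 4
f 6 2 5
f 6 8 2
f 4 8 3
f 7 5 3
f 3 8 7
f 7 6 5
f 8 6 7
f 9 20 14
f 9 14 10
f 9 10 16
f 9 16 19
f 9 19 20
f 10 14 18
f 14 20 13
f 20 19 11
f 19 16 15
f 16 10 17
f 12 18 13
f 12 13 11
f 12 11 15
f 12 15 17
f 12 17 18
f 13 18 14
f 11 13 20
f 15 11 19
f 17 15 16
f 18 17 10



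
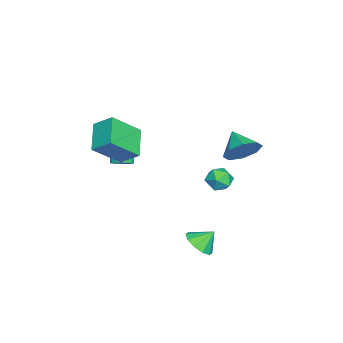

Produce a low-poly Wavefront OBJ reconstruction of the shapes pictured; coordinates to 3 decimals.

v -0.636 -2.129 -0.384
v -0.165 -2.006 -0.016
v -1.432 -2.248 1.691
v -1.904 -2.371 1.324
v -0.284 -1.744 -0.068
v -1.551 -1.986 1.64
v -0.483 -1.571 -0.191
v -1.751 -1.813 1.516
v -0.718 -1.525 -0.359
v -1.985 -1.767 1.349
v -0.934 -1.618 -0.532
v -2.201 -1.86 1.175
v -1.082 -1.827 -0.671
v -2.349 -2.069 1.036
v -1.127 -2.106 -0.745
v -2.395 -2.348 0.963
v -1.061 -2.39 -0.736
v -2.328 -2.632 0.972
v -0.897 -2.615 -0.646
v -2.164 -2.856 1.062
v -0.673 -2.728 -0.496
v -1.94 -2.969 1.212
v -0.441 -2.703 -0.32
v -1.708 -2.945 1.387
v -0.254 -2.548 -0.159
v -1.521 -2.79 1.548
v -0.154 -2.296 -0.05
v -1.421 -2.538 1.658
v -2.401 3.788 0.263
v -1.809 3.902 1.171
v -3.439 3.012 1.037
v -2.354 4.525 1.064
v -2.926 4.716 0.488
v -3.19 4.363 -0.22
v -2.992 3.673 -0.645
v -2.448 3.051 -0.539
v -1.875 2.86 0.038
v -1.611 3.212 0.746
v 2.839 2.653 -3.352
v 3.355 2.2 -2.77
v 2.561 3.367 -2.548
v 3.669 2.592 -3.009
v 3.666 3.007 -3.379
v 3.348 3.287 -3.739
v 2.835 3.325 -3.95
v 2.324 3.106 -3.933
v 2.009 2.715 -3.694
v 2.012 2.299 -3.324
v 2.331 2.019 -2.964
v 2.844 1.981 -2.753
v 0.541 -1.784 2.364
v 1.521 -2.968 3.704
v 0.747 -0.766 3.112
v 1.728 -1.951 4.453
v 2.092 -1.469 1.507
v 3.073 -2.654 2.848
v 2.299 -0.452 2.256
v 3.279 -1.636 3.596
v 1.773 4.152 0.964
v 2.208 3.964 1.594
v 2.032 3.016 0.446
v 2.467 2.828 1.076
v 1.684 2.892 1.143
v 1.524 3.595 1.463
v 2.716 3.385 0.577
v 2.556 4.088 0.897
v 2.791 3.49 1.354
v 2.154 3.186 1.705
v 2.086 3.794 0.335
v 1.449 3.49 0.686
f 2 1 5
f 2 5 3
f 3 5 6
f 3 6 4
f 5 1 7
f 5 7 6
f 6 7 8
f 6 8 4
f 7 1 9
f 7 9 8
f 8 9 10
f 8 10 4
f 9 1 11
f 9 11 10
f 10 11 12
f 10 12 4
f 11 1 13
f 11 13 12
f 12 13 14
f 12 14 4
f 13 1 15
f 13 15 14
f 14 15 16
f 14 16 4
f 15 1 17
f 15 17 16
f 16 17 18
f 16 18 4
f 17 1 19
f 17 19 18
f 18 19 20
f 18 20 4
f 19 1 21
f 19 21 20
f 20 21 22
f 20 22 4
f 21 1 23
f 21 23 22
f 22 23 24
f 22 24 4
f 23 1 25
f 23 25 24
f 24 25 26
f 24 26 4
f 25 1 27
f 25 27 26
f 26 27 28
f 26 28 4
f 27 1 2
f 27 2 28
f 28 2 3
f 28 3 4
f 30 29 32
f 30 32 31
f 32 29 33
f 32 33 31
f 33 29 34
f 33 34 31
f 34 29 35
f 34 35 31
f 35 29 36
f 35 36 31
f 36 29 37
f 36 37 31
f 37 29 38
f 37 38 31
f 38 29 30
f 38 30 31
f 40 39 42
f 40 42 41
f 42 39 43
f 42 43 41
f 43 39 44
f 43 44 41
f 44 39 45
f 44 45 41
f 45 39 46
f 45 46 41
f 46 39 47
f 46 47 41
f 47 39 48
f 47 48 41
f 48 39 49
f 48 49 41
f 49 39 50
f 49 50 41
f 50 39 40
f 50 40 41
f 52 54 51
f 55 52 51
f 51 54 53
f 53 55 51
f 52 58 54
f 56 52 55
f 56 58 52
f 54 58 53
f 57 55 53
f 53 58 57
f 57 56 55
f 58 56 57
f 59 70 64
f 59 64 60
f 59 60 66
f 59 66 69
f 59 69 70
f 60 64 68
f 64 70 63
f 70 69 61
f 69 66 65
f 66 60 67
f 62 68 63
f 62 63 61
f 62 61 65
f 62 65 67
f 62 67 68
f 63 68 64
f 61 63 70
f 65 61 69
f 67 65 66
f 68 67 60



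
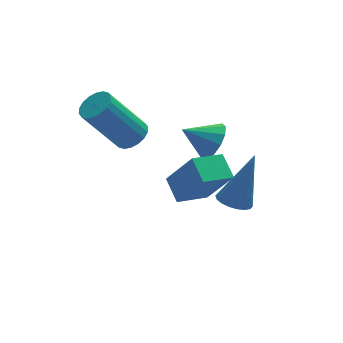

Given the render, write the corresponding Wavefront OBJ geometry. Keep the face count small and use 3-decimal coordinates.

v -3.369 2.347 -1.428
v -2.853 2.58 -1.09
v -4.074 2.705 0.687
v -4.591 2.473 0.348
v -2.978 2.824 -1.193
v -4.2 2.95 0.584
v -3.181 2.974 -1.343
v -4.403 3.1 0.433
v -3.422 3 -1.51
v -4.643 3.125 0.266
v -3.651 2.897 -1.661
v -4.873 3.022 0.116
v -3.825 2.684 -1.766
v -5.047 2.81 0.011
v -3.909 2.405 -1.804
v -5.131 2.531 -0.027
v -3.886 2.115 -1.767
v -5.107 2.24 0.01
v -3.76 1.87 -1.664
v -4.982 1.996 0.113
v -3.557 1.72 -1.513
v -4.779 1.846 0.263
v -3.317 1.695 -1.346
v -4.538 1.82 0.43
v -3.087 1.798 -1.196
v -4.309 1.923 0.581
v -2.913 2.01 -1.091
v -4.135 2.136 0.686
v -2.829 2.289 -1.053
v -4.051 2.415 0.724
v -0.719 1.655 -1.789
v -0.428 1.26 -1.145
v -1.741 1.945 -1.151
v -0.283 1.691 -1.108
v -0.276 2.11 -1.287
v -0.409 2.386 -1.626
v -0.641 2.429 -2.016
v -0.898 2.226 -2.335
v -1.097 1.843 -2.48
v -1.177 1.399 -2.407
v -1.111 1.037 -2.137
v -0.92 0.871 -1.757
v -0.666 0.954 -1.387
v -0.414 0.13 -3.748
v -0.078 0.646 -3.987
v 0.394 0.51 -1.792
v -0.333 0.766 -3.905
v -0.604 0.761 -3.792
v -0.837 0.631 -3.67
v -0.987 0.401 -3.564
v -1.023 0.118 -3.494
v -0.938 -0.162 -3.475
v -0.75 -0.385 -3.509
v -0.495 -0.506 -3.591
v -0.224 -0.5 -3.704
v 0.01 -0.37 -3.826
v 0.159 -0.14 -3.932
v 0.195 0.143 -4.002
v 0.111 0.423 -4.021
v -2.891 -1.7 -1.538
v -3.02 -0.835 -1.075
v -1.789 -1.36 -1.868
v -1.917 -0.494 -1.405
v -2.223 -2.406 -0.035
v -2.351 -1.54 0.428
v -1.12 -2.065 -0.365
v -1.249 -1.2 0.098
f 2 1 5
f 2 5 3
f 3 5 6
f 3 6 4
f 5 1 7
f 5 7 6
f 6 7 8
f 6 8 4
f 7 1 9
f 7 9 8
f 8 9 10
f 8 10 4
f 9 1 11
f 9 11 10
f 10 11 12
f 10 12 4
f 11 1 13
f 11 13 12
f 12 13 14
f 12 14 4
f 13 1 15
f 13 15 14
f 14 15 16
f 14 16 4
f 15 1 17
f 15 17 16
f 16 17 18
f 16 18 4
f 17 1 19
f 17 19 18
f 18 19 20
f 18 20 4
f 19 1 21
f 19 21 20
f 20 21 22
f 20 22 4
f 21 1 23
f 21 23 22
f 22 23 24
f 22 24 4
f 23 1 25
f 23 25 24
f 24 25 26
f 24 26 4
f 25 1 27
f 25 27 26
f 26 27 28
f 26 28 4
f 27 1 29
f 27 29 28
f 28 29 30
f 28 30 4
f 29 1 2
f 29 2 30
f 30 2 3
f 30 3 4
f 32 31 34
f 32 34 33
f 34 31 35
f 34 35 33
f 35 31 36
f 35 36 33
f 36 31 37
f 36 37 33
f 37 31 38
f 37 38 33
f 38 31 39
f 38 39 33
f 39 31 40
f 39 40 33
f 40 31 41
f 40 41 33
f 41 31 42
f 41 42 33
f 42 31 43
f 42 43 33
f 43 31 32
f 43 32 33
f 45 44 47
f 45 47 46
f 47 44 48
f 47 48 46
f 48 44 49
f 48 49 46
f 49 44 50
f 49 50 46
f 50 44 51
f 50 51 46
f 51 44 52
f 51 52 46
f 52 44 53
f 52 53 46
f 53 44 54
f 53 54 46
f 54 44 55
f 54 55 46
f 55 44 56
f 55 56 46
f 56 44 57
f 56 57 46
f 57 44 58
f 57 58 46
f 58 44 59
f 58 59 46
f 59 44 45
f 59 45 46
f 61 63 60
f 64 61 60
f 60 63 62
f 62 64 60
f 61 67 63
f 65 61 64
f 65 67 61
f 63 67 62
f 66 64 62
f 62 67 66
f 66 65 64
f 67 65 66



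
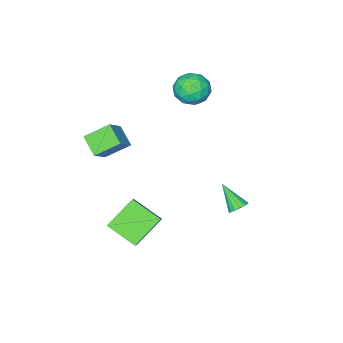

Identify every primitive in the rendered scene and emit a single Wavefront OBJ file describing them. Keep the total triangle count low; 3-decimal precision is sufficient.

v 0.887 -0.6 -2.551
v 1.359 -2.264 -1.763
v 1.348 -0.197 -1.976
v 1.82 -1.86 -1.188
v 2.54 -0.72 -3.792
v 3.012 -2.383 -3.004
v 3.001 -0.316 -3.217
v 3.473 -1.98 -2.429
v -3.788 -2.211 4.044
v -3.173 -2.764 4.761
v -4.047 -3.696 3.119
v -3.432 -4.249 3.836
v -4.41 -3.864 4.137
v -4.25 -2.946 4.709
v -2.97 -3.514 3.171
v -2.81 -2.596 3.743
v -2.668 -3.569 4.221
v -3.558 -3.785 4.818
v -3.662 -2.675 3.062
v -4.552 -2.891 3.659
v -3.458 -2.357 4.484
v -3.762 -4.103 3.396
v -4.337 -3.877 3.573
v -3.976 -4.202 3.994
v -4.091 -2.464 4.453
v -3.73 -2.789 4.874
v -4.457 -3.436 4.508
v -3.49 -3.671 3.006
v -3.129 -3.996 3.427
v -3.244 -2.258 3.886
v -2.883 -2.583 4.307
v -2.763 -3.024 3.372
v -2.8 -3.155 4.587
v -2.952 -4.029 4.044
v -2.68 -3.596 3.653
v -2.586 -3.057 3.989
v -3.323 -3.282 4.938
v -3.475 -4.156 4.394
v -4.05 -3.929 4.572
v -3.956 -3.389 4.908
v -3.026 -3.756 4.621
v -3.745 -2.304 3.486
v -3.897 -3.178 2.942
v -3.264 -3.071 2.972
v -3.17 -2.531 3.308
v -4.268 -2.431 3.836
v -4.42 -3.305 3.293
v -4.634 -3.403 3.891
v -4.54 -2.864 4.227
v -4.194 -2.704 3.259
v 0.543 -4.229 2.583
v 1.646 -3.768 3.691
v 0.777 -3.119 1.888
v 1.881 -2.659 2.996
v 1.679 -4.981 1.764
v 2.783 -4.521 2.872
v 1.914 -3.872 1.069
v 3.017 -3.411 2.177
v -1.814 2.335 -1.241
v -1.459 2.025 -1.595
v -1.826 1.045 -0.119
v -1.271 2.182 -1.412
v -1.229 2.38 -1.183
v -1.343 2.566 -0.97
v -1.584 2.691 -0.83
v -1.887 2.72 -0.799
v -2.17 2.646 -0.887
v -2.358 2.489 -1.07
v -2.4 2.291 -1.298
v -2.285 2.104 -1.511
v -2.044 1.98 -1.652
v -1.742 1.951 -1.682
f 2 4 1
f 5 2 1
f 1 4 3
f 3 5 1
f 2 8 4
f 6 2 5
f 6 8 2
f 4 8 3
f 7 5 3
f 3 8 7
f 7 6 5
f 8 6 7
f 9 46 25
f 46 20 49
f 25 49 14
f 46 49 25
f 9 25 21
f 25 14 26
f 21 26 10
f 25 26 21
f 9 21 30
f 21 10 31
f 30 31 16
f 21 31 30
f 9 30 42
f 30 16 45
f 42 45 19
f 30 45 42
f 9 42 46
f 42 19 50
f 46 50 20
f 42 50 46
f 10 26 37
f 26 14 40
f 37 40 18
f 26 40 37
f 14 49 27
f 49 20 48
f 27 48 13
f 49 48 27
f 20 50 47
f 50 19 43
f 47 43 11
f 50 43 47
f 19 45 44
f 45 16 32
f 44 32 15
f 45 32 44
f 16 31 36
f 31 10 33
f 36 33 17
f 31 33 36
f 12 38 24
f 38 18 39
f 24 39 13
f 38 39 24
f 12 24 22
f 24 13 23
f 22 23 11
f 24 23 22
f 12 22 29
f 22 11 28
f 29 28 15
f 22 28 29
f 12 29 34
f 29 15 35
f 34 35 17
f 29 35 34
f 12 34 38
f 34 17 41
f 38 41 18
f 34 41 38
f 13 39 27
f 39 18 40
f 27 40 14
f 39 40 27
f 11 23 47
f 23 13 48
f 47 48 20
f 23 48 47
f 15 28 44
f 28 11 43
f 44 43 19
f 28 43 44
f 17 35 36
f 35 15 32
f 36 32 16
f 35 32 36
f 18 41 37
f 41 17 33
f 37 33 10
f 41 33 37
f 52 54 51
f 55 52 51
f 51 54 53
f 53 55 51
f 52 58 54
f 56 52 55
f 56 58 52
f 54 58 53
f 57 55 53
f 53 58 57
f 57 56 55
f 58 56 57
f 60 59 62
f 60 62 61
f 62 59 63
f 62 63 61
f 63 59 64
f 63 64 61
f 64 59 65
f 64 65 61
f 65 59 66
f 65 66 61
f 66 59 67
f 66 67 61
f 67 59 68
f 67 68 61
f 68 59 69
f 68 69 61
f 69 59 70
f 69 70 61
f 70 59 71
f 70 71 61
f 71 59 72
f 71 72 61
f 72 59 60
f 72 60 61



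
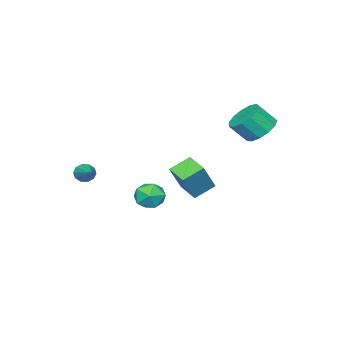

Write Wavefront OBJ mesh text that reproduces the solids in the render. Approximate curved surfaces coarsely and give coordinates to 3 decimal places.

v -2.475 -1.976 -2.697
v -1.863 -2.21 -3.493
v -2.557 -3.59 -2.287
v -1.945 -3.824 -3.083
v -1.566 -3.309 -2.275
v -1.515 -2.311 -2.528
v -2.905 -3.489 -3.252
v -2.854 -2.491 -3.505
v -2.129 -3.144 -3.836
v -1.301 -3.033 -3.232
v -3.119 -2.767 -2.548
v -2.291 -2.656 -1.944
v 2.159 -3.646 0.027
v 2.504 -3.636 -0.488
v 3.201 -2.234 0.753
v 2.211 -3.394 -0.537
v 1.898 -3.249 -0.371
v 1.684 -3.255 -0.053
v 1.652 -3.41 0.296
v 1.813 -3.656 0.542
v 2.106 -3.898 0.591
v 2.42 -4.044 0.425
v 2.633 -4.037 0.106
v 2.665 -3.882 -0.242
v -1.744 1.129 -0.094
v -0.63 1.244 1.587
v -1.354 2.374 -0.438
v -0.24 2.49 1.244
v -0.68 0.61 -0.764
v 0.434 0.726 0.918
v -0.29 1.856 -1.107
v 0.824 1.971 0.574
v -3.748 3.537 3.217
v -2.828 3.601 2.675
v -2.153 2.926 3.74
v -3.072 2.863 4.283
v -2.861 4.1 3.012
v -2.186 3.425 4.077
v -3.176 4.42 3.414
v -2.501 3.746 4.479
v -3.672 4.46 3.754
v -2.997 3.786 4.819
v -4.192 4.207 3.923
v -3.517 3.533 4.989
v -4.571 3.741 3.869
v -3.896 3.067 4.934
v -4.689 3.211 3.608
v -4.014 2.537 4.673
v -4.508 2.784 3.222
v -3.833 2.11 4.288
v -4.085 2.596 2.836
v -3.41 1.922 3.901
v -3.555 2.707 2.57
v -2.88 2.033 3.635
v -3.086 3.082 2.51
v -2.411 2.407 3.575
f 1 12 6
f 1 6 2
f 1 2 8
f 1 8 11
f 1 11 12
f 2 6 10
f 6 12 5
f 12 11 3
f 11 8 7
f 8 2 9
f 4 10 5
f 4 5 3
f 4 3 7
f 4 7 9
f 4 9 10
f 5 10 6
f 3 5 12
f 7 3 11
f 9 7 8
f 10 9 2
f 14 13 16
f 14 16 15
f 16 13 17
f 16 17 15
f 17 13 18
f 17 18 15
f 18 13 19
f 18 19 15
f 19 13 20
f 19 20 15
f 20 13 21
f 20 21 15
f 21 13 22
f 21 22 15
f 22 13 23
f 22 23 15
f 23 13 24
f 23 24 15
f 24 13 14
f 24 14 15
f 26 28 25
f 29 26 25
f 25 28 27
f 27 29 25
f 26 32 28
f 30 26 29
f 30 32 26
f 28 32 27
f 31 29 27
f 27 32 31
f 31 30 29
f 32 30 31
f 34 33 37
f 34 37 35
f 35 37 38
f 35 38 36
f 37 33 39
f 37 39 38
f 38 39 40
f 38 40 36
f 39 33 41
f 39 41 40
f 40 41 42
f 40 42 36
f 41 33 43
f 41 43 42
f 42 43 44
f 42 44 36
f 43 33 45
f 43 45 44
f 44 45 46
f 44 46 36
f 45 33 47
f 45 47 46
f 46 47 48
f 46 48 36
f 47 33 49
f 47 49 48
f 48 49 50
f 48 50 36
f 49 33 51
f 49 51 50
f 50 51 52
f 50 52 36
f 51 33 53
f 51 53 52
f 52 53 54
f 52 54 36
f 53 33 55
f 53 55 54
f 54 55 56
f 54 56 36
f 55 33 34
f 55 34 56
f 56 34 35
f 56 35 36



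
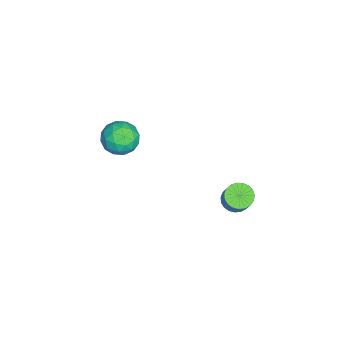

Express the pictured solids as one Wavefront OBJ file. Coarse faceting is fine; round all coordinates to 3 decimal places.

v 0.6 -1.71 1.782
v 1.044 -1.991 2.632
v -0.544 -2.829 2.008
v -0.1 -3.11 2.858
v -0.548 -2.219 2.8
v 0.159 -1.528 2.66
v 0.341 -3.292 1.98
v 1.048 -2.601 1.84
v 0.883 -2.97 2.754
v 0.334 -2.306 3.261
v 0.166 -2.514 1.379
v -0.383 -1.85 1.886
v 0.922 -1.752 2.187
v -0.422 -3.068 2.453
v -0.685 -2.544 2.419
v -0.425 -2.71 2.918
v 0.403 -1.48 2.204
v 0.663 -1.645 2.703
v -0.272 -1.779 2.802
v -0.163 -3.175 1.937
v 0.097 -3.34 2.436
v 0.925 -2.11 1.722
v 1.185 -2.276 2.221
v 0.772 -3.041 1.838
v 1.089 -2.493 2.758
v 0.416 -3.151 2.891
v 0.675 -3.258 2.375
v 1.091 -2.851 2.293
v 0.766 -2.103 3.056
v 0.094 -2.761 3.189
v -0.169 -2.237 3.155
v 0.246 -1.83 3.073
v 0.672 -2.678 3.128
v 0.406 -2.059 1.451
v -0.266 -2.717 1.584
v 0.254 -2.99 1.567
v 0.669 -2.583 1.485
v 0.084 -1.669 1.749
v -0.589 -2.327 1.882
v -0.591 -1.969 2.347
v -0.175 -1.562 2.265
v -0.172 -2.142 1.512
v 3.293 3.476 1.781
v 3.77 3.018 1.585
v 4.465 3.266 2.704
v 3.987 3.724 2.899
v 3.87 3.261 1.47
v 4.565 3.509 2.588
v 3.869 3.541 1.408
v 4.564 3.789 2.526
v 3.769 3.81 1.41
v 4.464 4.058 2.529
v 3.587 4.021 1.477
v 4.282 4.269 2.595
v 3.353 4.138 1.596
v 4.048 4.386 2.715
v 3.109 4.14 1.747
v 3.804 4.388 2.866
v 2.897 4.028 1.904
v 3.592 4.276 3.023
v 2.753 3.82 2.04
v 3.448 4.068 3.158
v 2.703 3.552 2.13
v 3.398 3.8 3.249
v 2.754 3.272 2.161
v 3.449 3.52 3.279
v 2.898 3.026 2.125
v 3.593 3.275 3.244
v 3.111 2.859 2.03
v 3.806 3.107 3.149
v 3.355 2.798 1.892
v 4.05 3.046 3.011
v 3.588 2.854 1.735
v 4.283 3.102 2.853
f 1 38 17
f 38 12 41
f 17 41 6
f 38 41 17
f 1 17 13
f 17 6 18
f 13 18 2
f 17 18 13
f 1 13 22
f 13 2 23
f 22 23 8
f 13 23 22
f 1 22 34
f 22 8 37
f 34 37 11
f 22 37 34
f 1 34 38
f 34 11 42
f 38 42 12
f 34 42 38
f 2 18 29
f 18 6 32
f 29 32 10
f 18 32 29
f 6 41 19
f 41 12 40
f 19 40 5
f 41 40 19
f 12 42 39
f 42 11 35
f 39 35 3
f 42 35 39
f 11 37 36
f 37 8 24
f 36 24 7
f 37 24 36
f 8 23 28
f 23 2 25
f 28 25 9
f 23 25 28
f 4 30 16
f 30 10 31
f 16 31 5
f 30 31 16
f 4 16 14
f 16 5 15
f 14 15 3
f 16 15 14
f 4 14 21
f 14 3 20
f 21 20 7
f 14 20 21
f 4 21 26
f 21 7 27
f 26 27 9
f 21 27 26
f 4 26 30
f 26 9 33
f 30 33 10
f 26 33 30
f 5 31 19
f 31 10 32
f 19 32 6
f 31 32 19
f 3 15 39
f 15 5 40
f 39 40 12
f 15 40 39
f 7 20 36
f 20 3 35
f 36 35 11
f 20 35 36
f 9 27 28
f 27 7 24
f 28 24 8
f 27 24 28
f 10 33 29
f 33 9 25
f 29 25 2
f 33 25 29
f 44 43 47
f 44 47 45
f 45 47 48
f 45 48 46
f 47 43 49
f 47 49 48
f 48 49 50
f 48 50 46
f 49 43 51
f 49 51 50
f 50 51 52
f 50 52 46
f 51 43 53
f 51 53 52
f 52 53 54
f 52 54 46
f 53 43 55
f 53 55 54
f 54 55 56
f 54 56 46
f 55 43 57
f 55 57 56
f 56 57 58
f 56 58 46
f 57 43 59
f 57 59 58
f 58 59 60
f 58 60 46
f 59 43 61
f 59 61 60
f 60 61 62
f 60 62 46
f 61 43 63
f 61 63 62
f 62 63 64
f 62 64 46
f 63 43 65
f 63 65 64
f 64 65 66
f 64 66 46
f 65 43 67
f 65 67 66
f 66 67 68
f 66 68 46
f 67 43 69
f 67 69 68
f 68 69 70
f 68 70 46
f 69 43 71
f 69 71 70
f 70 71 72
f 70 72 46
f 71 43 73
f 71 73 72
f 72 73 74
f 72 74 46
f 73 43 44
f 73 44 74
f 74 44 45
f 74 45 46



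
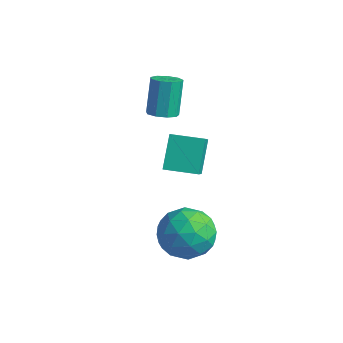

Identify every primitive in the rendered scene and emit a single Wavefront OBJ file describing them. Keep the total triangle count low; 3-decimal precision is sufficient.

v -0.508 1.707 1.221
v -0.181 2.105 1.15
v -0.505 2.591 2.367
v -0.832 2.193 2.439
v -0.504 2.19 1.03
v -0.828 2.676 2.247
v -0.829 2.05 0.999
v -1.154 2.536 2.216
v -1.004 1.749 1.072
v -1.329 2.235 2.29
v -0.947 1.428 1.216
v -1.271 1.914 2.433
v -0.684 1.238 1.362
v -1.008 1.724 2.579
v -0.339 1.268 1.442
v -0.663 1.753 2.659
v -0.073 1.502 1.419
v -0.397 1.988 2.636
v -0.01 1.833 1.304
v -0.334 2.319 2.521
v 1.583 -0.211 0.952
v 1.128 0.494 1.918
v 0.7 0.752 -0.167
v 0.245 1.457 0.8
v 2.435 0.463 0.86
v 1.98 1.168 1.827
v 1.552 1.426 -0.258
v 1.097 2.131 0.708
v 1.939 0.552 -1.296
v 2.64 0.708 -1.959
v 2.42 -0.948 -1.141
v 3.121 -0.792 -1.804
v 3.175 -0.365 -0.926
v 2.878 0.562 -1.022
v 2.182 -0.802 -2.078
v 1.885 0.125 -2.174
v 2.79 -0.129 -2.443
v 3.404 0.141 -1.731
v 1.656 -0.381 -1.369
v 2.27 -0.111 -0.657
v 2.247 0.761 -1.641
v 2.813 -1.001 -1.459
v 2.844 -0.75 -0.943
v 3.256 -0.659 -1.333
v 2.387 0.676 -1.09
v 2.799 0.767 -1.48
v 3.114 0.137 -0.873
v 2.261 -1.007 -1.62
v 2.673 -0.916 -2.01
v 1.804 0.419 -1.767
v 2.216 0.51 -2.157
v 1.946 -0.377 -2.227
v 2.748 0.361 -2.315
v 3.03 -0.52 -2.224
v 2.479 -0.526 -2.385
v 2.304 0.018 -2.441
v 3.108 0.52 -1.897
v 3.391 -0.361 -1.806
v 3.423 -0.11 -1.29
v 3.248 0.435 -1.346
v 3.197 0.028 -2.181
v 1.669 0.121 -1.294
v 1.952 -0.76 -1.203
v 1.812 -0.675 -1.754
v 1.637 -0.13 -1.81
v 2.03 0.28 -0.876
v 2.312 -0.601 -0.785
v 2.756 -0.258 -0.659
v 2.581 0.286 -0.715
v 1.863 -0.268 -0.919
f 2 1 5
f 2 5 3
f 3 5 6
f 3 6 4
f 5 1 7
f 5 7 6
f 6 7 8
f 6 8 4
f 7 1 9
f 7 9 8
f 8 9 10
f 8 10 4
f 9 1 11
f 9 11 10
f 10 11 12
f 10 12 4
f 11 1 13
f 11 13 12
f 12 13 14
f 12 14 4
f 13 1 15
f 13 15 14
f 14 15 16
f 14 16 4
f 15 1 17
f 15 17 16
f 16 17 18
f 16 18 4
f 17 1 19
f 17 19 18
f 18 19 20
f 18 20 4
f 19 1 2
f 19 2 20
f 20 2 3
f 20 3 4
f 22 24 21
f 25 22 21
f 21 24 23
f 23 25 21
f 22 28 24
f 26 22 25
f 26 28 22
f 24 28 23
f 27 25 23
f 23 28 27
f 27 26 25
f 28 26 27
f 29 66 45
f 66 40 69
f 45 69 34
f 66 69 45
f 29 45 41
f 45 34 46
f 41 46 30
f 45 46 41
f 29 41 50
f 41 30 51
f 50 51 36
f 41 51 50
f 29 50 62
f 50 36 65
f 62 65 39
f 50 65 62
f 29 62 66
f 62 39 70
f 66 70 40
f 62 70 66
f 30 46 57
f 46 34 60
f 57 60 38
f 46 60 57
f 34 69 47
f 69 40 68
f 47 68 33
f 69 68 47
f 40 70 67
f 70 39 63
f 67 63 31
f 70 63 67
f 39 65 64
f 65 36 52
f 64 52 35
f 65 52 64
f 36 51 56
f 51 30 53
f 56 53 37
f 51 53 56
f 32 58 44
f 58 38 59
f 44 59 33
f 58 59 44
f 32 44 42
f 44 33 43
f 42 43 31
f 44 43 42
f 32 42 49
f 42 31 48
f 49 48 35
f 42 48 49
f 32 49 54
f 49 35 55
f 54 55 37
f 49 55 54
f 32 54 58
f 54 37 61
f 58 61 38
f 54 61 58
f 33 59 47
f 59 38 60
f 47 60 34
f 59 60 47
f 31 43 67
f 43 33 68
f 67 68 40
f 43 68 67
f 35 48 64
f 48 31 63
f 64 63 39
f 48 63 64
f 37 55 56
f 55 35 52
f 56 52 36
f 55 52 56
f 38 61 57
f 61 37 53
f 57 53 30
f 61 53 57



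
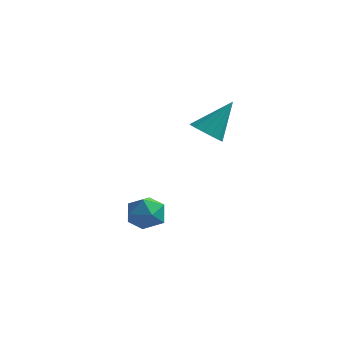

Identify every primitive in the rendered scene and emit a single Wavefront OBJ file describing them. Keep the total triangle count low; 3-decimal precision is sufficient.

v 0.937 1.337 -0.133
v 1.684 0.978 -0.18
v 0.476 0.502 -1.08
v 1.223 0.143 -1.127
v 0.757 0.043 -0.447
v 1.042 0.559 0.138
v 1.118 0.921 -1.398
v 1.403 1.437 -0.813
v 1.797 0.721 -0.962
v 1.573 0.178 -0.374
v 0.587 1.302 -0.886
v 0.363 0.759 -0.298
v 2.888 1.912 3.238
v 3.53 1.883 2.936
v 3.552 2.768 4.562
v 3.38 2.194 2.81
v 3.098 2.429 2.799
v 2.76 2.526 2.906
v 2.456 2.459 3.101
v 2.268 2.245 3.334
v 2.247 1.942 3.541
v 2.397 1.631 3.666
v 2.679 1.395 3.677
v 3.017 1.298 3.571
v 3.32 1.366 3.375
v 3.508 1.58 3.142
f 1 12 6
f 1 6 2
f 1 2 8
f 1 8 11
f 1 11 12
f 2 6 10
f 6 12 5
f 12 11 3
f 11 8 7
f 8 2 9
f 4 10 5
f 4 5 3
f 4 3 7
f 4 7 9
f 4 9 10
f 5 10 6
f 3 5 12
f 7 3 11
f 9 7 8
f 10 9 2
f 14 13 16
f 14 16 15
f 16 13 17
f 16 17 15
f 17 13 18
f 17 18 15
f 18 13 19
f 18 19 15
f 19 13 20
f 19 20 15
f 20 13 21
f 20 21 15
f 21 13 22
f 21 22 15
f 22 13 23
f 22 23 15
f 23 13 24
f 23 24 15
f 24 13 25
f 24 25 15
f 25 13 26
f 25 26 15
f 26 13 14
f 26 14 15



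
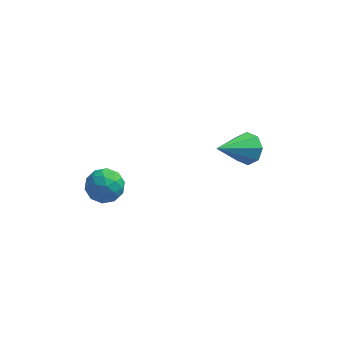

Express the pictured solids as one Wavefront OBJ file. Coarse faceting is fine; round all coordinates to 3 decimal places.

v -4.559 -2.997 0.158
v -3.715 -2.707 0.203
v -4.085 -4.333 -0.123
v -3.241 -4.043 -0.078
v -3.741 -4.078 0.661
v -4.034 -3.252 0.835
v -3.766 -3.788 -0.755
v -4.059 -2.962 -0.581
v -3.225 -3.196 -0.362
v -3.209 -3.375 0.514
v -4.591 -3.665 -0.434
v -4.575 -3.844 0.442
v -4.179 -2.734 0.205
v -3.621 -4.306 -0.125
v -3.915 -4.326 0.309
v -3.419 -4.155 0.336
v -4.366 -3.055 0.577
v -3.87 -2.884 0.603
v -3.886 -3.69 0.873
v -3.93 -4.156 -0.523
v -3.434 -3.985 -0.497
v -4.381 -2.885 -0.256
v -3.885 -2.714 -0.229
v -3.914 -3.35 -0.793
v -3.394 -2.851 -0.1
v -3.116 -3.637 -0.266
v -3.424 -3.487 -0.664
v -3.596 -3.002 -0.561
v -3.385 -2.956 0.414
v -3.107 -3.742 0.249
v -3.401 -3.762 0.684
v -3.573 -3.277 0.786
v -3.097 -3.244 0.082
v -4.693 -3.298 -0.169
v -4.415 -4.084 -0.334
v -4.227 -3.763 -0.706
v -4.399 -3.278 -0.604
v -4.684 -3.403 0.346
v -4.406 -4.189 0.18
v -4.204 -4.038 0.641
v -4.376 -3.553 0.744
v -4.703 -3.796 -0.002
v 1.779 0.767 -1.302
v 2.317 0.132 -1.409
v 0.521 -0.507 -0.058
v 2.46 0.491 -0.896
v 2.204 1.013 -0.62
v 1.699 1.39 -0.744
v 1.24 1.403 -1.195
v 1.097 1.043 -1.708
v 1.353 0.522 -1.983
v 1.859 0.144 -1.86
f 1 38 17
f 38 12 41
f 17 41 6
f 38 41 17
f 1 17 13
f 17 6 18
f 13 18 2
f 17 18 13
f 1 13 22
f 13 2 23
f 22 23 8
f 13 23 22
f 1 22 34
f 22 8 37
f 34 37 11
f 22 37 34
f 1 34 38
f 34 11 42
f 38 42 12
f 34 42 38
f 2 18 29
f 18 6 32
f 29 32 10
f 18 32 29
f 6 41 19
f 41 12 40
f 19 40 5
f 41 40 19
f 12 42 39
f 42 11 35
f 39 35 3
f 42 35 39
f 11 37 36
f 37 8 24
f 36 24 7
f 37 24 36
f 8 23 28
f 23 2 25
f 28 25 9
f 23 25 28
f 4 30 16
f 30 10 31
f 16 31 5
f 30 31 16
f 4 16 14
f 16 5 15
f 14 15 3
f 16 15 14
f 4 14 21
f 14 3 20
f 21 20 7
f 14 20 21
f 4 21 26
f 21 7 27
f 26 27 9
f 21 27 26
f 4 26 30
f 26 9 33
f 30 33 10
f 26 33 30
f 5 31 19
f 31 10 32
f 19 32 6
f 31 32 19
f 3 15 39
f 15 5 40
f 39 40 12
f 15 40 39
f 7 20 36
f 20 3 35
f 36 35 11
f 20 35 36
f 9 27 28
f 27 7 24
f 28 24 8
f 27 24 28
f 10 33 29
f 33 9 25
f 29 25 2
f 33 25 29
f 44 43 46
f 44 46 45
f 46 43 47
f 46 47 45
f 47 43 48
f 47 48 45
f 48 43 49
f 48 49 45
f 49 43 50
f 49 50 45
f 50 43 51
f 50 51 45
f 51 43 52
f 51 52 45
f 52 43 44
f 52 44 45



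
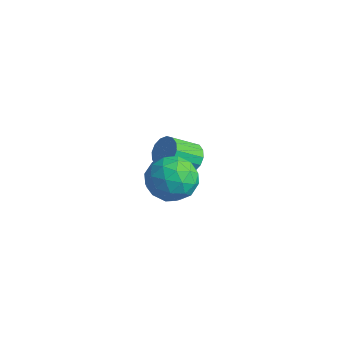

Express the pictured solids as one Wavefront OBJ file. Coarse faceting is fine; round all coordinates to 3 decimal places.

v 1.99 -0.443 2.535
v 2.868 -0.931 1.94
v 1.752 -2.049 3.5
v 2.63 -2.537 2.905
v 2.847 -1.684 3.672
v 2.994 -0.692 3.075
v 1.626 -2.288 2.365
v 1.773 -1.296 1.768
v 2.643 -2.071 1.835
v 3.398 -1.698 2.642
v 1.222 -1.282 2.798
v 1.977 -0.909 3.605
v 2.45 -0.546 2.153
v 2.17 -2.434 3.287
v 2.298 -1.933 3.738
v 2.814 -2.219 3.388
v 2.524 -0.405 2.82
v 3.04 -0.692 2.47
v 3.028 -1.135 3.488
v 1.58 -2.288 2.97
v 2.096 -2.575 2.62
v 1.806 -0.761 2.052
v 2.322 -1.047 1.702
v 1.592 -1.845 1.952
v 2.833 -1.503 1.741
v 2.694 -2.447 2.308
v 2.103 -2.301 1.991
v 2.19 -1.718 1.64
v 3.277 -1.283 2.216
v 3.137 -2.227 2.783
v 3.265 -1.726 3.234
v 3.352 -1.143 2.883
v 3.145 -1.954 2.154
v 1.483 -0.753 2.657
v 1.343 -1.697 3.224
v 1.268 -1.837 2.557
v 1.355 -1.254 2.206
v 1.926 -0.533 3.132
v 1.787 -1.477 3.699
v 2.43 -1.262 3.8
v 2.517 -0.679 3.449
v 1.475 -1.026 3.286
v -2.478 3.456 -1.852
v -2.056 2.966 -2.356
v -2.379 1.715 -1.413
v -2.802 2.204 -0.908
v -1.771 3.105 -2.074
v -2.094 1.854 -1.131
v -1.676 3.338 -1.732
v -1.999 2.087 -0.789
v -1.795 3.603 -1.422
v -2.118 2.351 -0.479
v -2.098 3.828 -1.228
v -2.421 2.576 -0.285
v -2.502 3.953 -1.2
v -2.826 2.701 -0.257
v -2.901 3.945 -1.347
v -3.224 2.694 -0.404
v -3.186 3.806 -1.629
v -3.509 2.555 -0.686
v -3.281 3.573 -1.971
v -3.604 2.322 -1.028
v -3.162 3.309 -2.281
v -3.485 2.057 -1.338
v -2.859 3.084 -2.475
v -3.182 1.832 -1.532
v -2.454 2.959 -2.503
v -2.778 1.707 -1.56
f 1 38 17
f 38 12 41
f 17 41 6
f 38 41 17
f 1 17 13
f 17 6 18
f 13 18 2
f 17 18 13
f 1 13 22
f 13 2 23
f 22 23 8
f 13 23 22
f 1 22 34
f 22 8 37
f 34 37 11
f 22 37 34
f 1 34 38
f 34 11 42
f 38 42 12
f 34 42 38
f 2 18 29
f 18 6 32
f 29 32 10
f 18 32 29
f 6 41 19
f 41 12 40
f 19 40 5
f 41 40 19
f 12 42 39
f 42 11 35
f 39 35 3
f 42 35 39
f 11 37 36
f 37 8 24
f 36 24 7
f 37 24 36
f 8 23 28
f 23 2 25
f 28 25 9
f 23 25 28
f 4 30 16
f 30 10 31
f 16 31 5
f 30 31 16
f 4 16 14
f 16 5 15
f 14 15 3
f 16 15 14
f 4 14 21
f 14 3 20
f 21 20 7
f 14 20 21
f 4 21 26
f 21 7 27
f 26 27 9
f 21 27 26
f 4 26 30
f 26 9 33
f 30 33 10
f 26 33 30
f 5 31 19
f 31 10 32
f 19 32 6
f 31 32 19
f 3 15 39
f 15 5 40
f 39 40 12
f 15 40 39
f 7 20 36
f 20 3 35
f 36 35 11
f 20 35 36
f 9 27 28
f 27 7 24
f 28 24 8
f 27 24 28
f 10 33 29
f 33 9 25
f 29 25 2
f 33 25 29
f 44 43 47
f 44 47 45
f 45 47 48
f 45 48 46
f 47 43 49
f 47 49 48
f 48 49 50
f 48 50 46
f 49 43 51
f 49 51 50
f 50 51 52
f 50 52 46
f 51 43 53
f 51 53 52
f 52 53 54
f 52 54 46
f 53 43 55
f 53 55 54
f 54 55 56
f 54 56 46
f 55 43 57
f 55 57 56
f 56 57 58
f 56 58 46
f 57 43 59
f 57 59 58
f 58 59 60
f 58 60 46
f 59 43 61
f 59 61 60
f 60 61 62
f 60 62 46
f 61 43 63
f 61 63 62
f 62 63 64
f 62 64 46
f 63 43 65
f 63 65 64
f 64 65 66
f 64 66 46
f 65 43 67
f 65 67 66
f 66 67 68
f 66 68 46
f 67 43 44
f 67 44 68
f 68 44 45
f 68 45 46



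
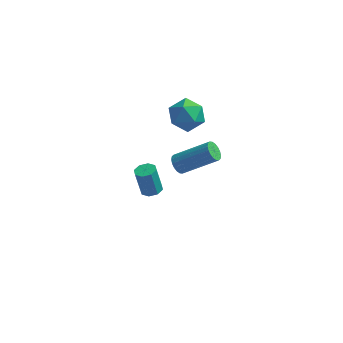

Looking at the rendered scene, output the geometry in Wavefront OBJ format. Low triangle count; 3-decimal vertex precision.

v 1.33 -3.631 1.403
v 1.592 -3.935 1.105
v 3.113 -3.673 2.18
v 2.85 -3.369 2.477
v 1.624 -3.736 1.012
v 3.144 -3.474 2.087
v 1.597 -3.515 0.996
v 3.118 -3.254 2.071
v 1.517 -3.318 1.061
v 3.038 -3.056 2.135
v 1.401 -3.182 1.193
v 2.921 -2.921 2.268
v 1.27 -3.136 1.367
v 2.79 -2.874 2.442
v 1.151 -3.187 1.548
v 2.671 -2.925 2.622
v 1.067 -3.327 1.7
v 2.588 -3.065 2.775
v 1.036 -3.526 1.793
v 2.556 -3.264 2.868
v 1.062 -3.746 1.809
v 2.583 -3.485 2.884
v 1.142 -3.944 1.745
v 2.663 -3.682 2.819
v 1.259 -4.079 1.612
v 2.779 -3.818 2.687
v 1.39 -4.126 1.438
v 2.91 -3.864 2.513
v 1.509 -4.075 1.258
v 3.029 -3.813 2.332
v 0.8 0.201 2.204
v 1.379 0.35 1.498
v 0.601 -1.21 1.742
v 1.18 -1.061 1.036
v 1.504 -1.086 1.903
v 1.627 -0.215 2.188
v 0.353 -0.645 1.052
v 0.476 0.226 1.337
v 1.103 -0.173 0.786
v 1.814 -0.446 1.312
v 0.166 -0.414 1.928
v 0.877 -0.687 2.454
v -0.601 -0.605 -4.4
v -0.235 -0.978 -4.263
v -0.574 -0.828 -2.944
v -0.939 -0.455 -3.08
v -0.078 -0.596 -4.266
v -0.416 -0.446 -2.947
v -0.226 -0.219 -4.347
v -0.565 -0.069 -3.028
v -0.595 -0.068 -4.459
v -0.933 0.082 -3.14
v -0.966 -0.232 -4.536
v -1.305 -0.082 -3.217
v -1.124 -0.614 -4.533
v -1.462 -0.464 -3.214
v -0.975 -0.991 -4.452
v -1.314 -0.841 -3.133
v -0.607 -1.142 -4.34
v -0.945 -0.992 -3.021
f 2 1 5
f 2 5 3
f 3 5 6
f 3 6 4
f 5 1 7
f 5 7 6
f 6 7 8
f 6 8 4
f 7 1 9
f 7 9 8
f 8 9 10
f 8 10 4
f 9 1 11
f 9 11 10
f 10 11 12
f 10 12 4
f 11 1 13
f 11 13 12
f 12 13 14
f 12 14 4
f 13 1 15
f 13 15 14
f 14 15 16
f 14 16 4
f 15 1 17
f 15 17 16
f 16 17 18
f 16 18 4
f 17 1 19
f 17 19 18
f 18 19 20
f 18 20 4
f 19 1 21
f 19 21 20
f 20 21 22
f 20 22 4
f 21 1 23
f 21 23 22
f 22 23 24
f 22 24 4
f 23 1 25
f 23 25 24
f 24 25 26
f 24 26 4
f 25 1 27
f 25 27 26
f 26 27 28
f 26 28 4
f 27 1 29
f 27 29 28
f 28 29 30
f 28 30 4
f 29 1 2
f 29 2 30
f 30 2 3
f 30 3 4
f 31 42 36
f 31 36 32
f 31 32 38
f 31 38 41
f 31 41 42
f 32 36 40
f 36 42 35
f 42 41 33
f 41 38 37
f 38 32 39
f 34 40 35
f 34 35 33
f 34 33 37
f 34 37 39
f 34 39 40
f 35 40 36
f 33 35 42
f 37 33 41
f 39 37 38
f 40 39 32
f 44 43 47
f 44 47 45
f 45 47 48
f 45 48 46
f 47 43 49
f 47 49 48
f 48 49 50
f 48 50 46
f 49 43 51
f 49 51 50
f 50 51 52
f 50 52 46
f 51 43 53
f 51 53 52
f 52 53 54
f 52 54 46
f 53 43 55
f 53 55 54
f 54 55 56
f 54 56 46
f 55 43 57
f 55 57 56
f 56 57 58
f 56 58 46
f 57 43 59
f 57 59 58
f 58 59 60
f 58 60 46
f 59 43 44
f 59 44 60
f 60 44 45
f 60 45 46



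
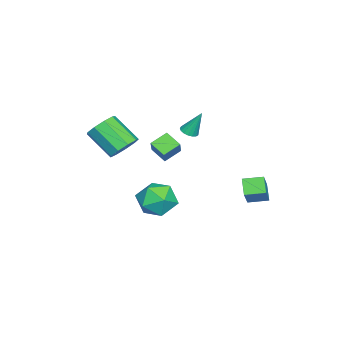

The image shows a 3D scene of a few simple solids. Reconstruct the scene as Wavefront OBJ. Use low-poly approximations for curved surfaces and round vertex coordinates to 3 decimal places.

v 3.11 0.844 -1.661
v 4.004 0.201 -2.233
v 2.456 -0.841 -0.787
v 3.35 -1.484 -1.359
v 3.643 -0.676 -0.464
v 4.047 0.365 -1.004
v 2.413 -1.005 -2.016
v 2.817 0.036 -2.556
v 3.573 -0.942 -2.452
v 4.333 -0.739 -1.493
v 2.127 0.099 -1.527
v 2.887 0.302 -0.568
v -3.162 2.842 -4.8
v -3.935 2.489 -4.01
v -3.501 3.999 -4.614
v -4.274 3.646 -3.825
v -1.806 3.014 -3.395
v -2.579 2.661 -2.606
v -2.145 4.171 -3.21
v -2.918 3.818 -2.42
v 1.409 -2.746 0.995
v 2.254 -3.189 0.774
v 1.817 -4.677 2.083
v 0.971 -4.234 2.305
v 2.345 -2.766 1.285
v 1.907 -4.254 2.595
v 1.997 -2.333 1.661
v 1.56 -3.821 2.971
v 1.374 -2.093 1.725
v 0.937 -3.581 3.035
v 0.768 -2.159 1.448
v 0.33 -3.647 2.758
v 0.461 -2.499 0.959
v 0.024 -3.988 2.268
v 0.598 -2.955 0.487
v 0.16 -4.443 1.796
v 1.114 -3.313 0.252
v 0.677 -4.801 1.562
v 1.768 -3.405 0.366
v 1.331 -4.894 1.675
v -3.432 -0.657 0.18
v -2.87 -0.563 0.157
v -3.488 0.057 1.7
v -2.979 -0.338 0.047
v -3.191 -0.186 -0.032
v -3.458 -0.141 -0.063
v -3.72 -0.215 -0.038
v -3.915 -0.39 0.037
v -4 -0.626 0.145
v -3.955 -0.869 0.26
v -3.79 -1.063 0.358
v -3.543 -1.164 0.414
v -3.271 -1.149 0.417
v -3.035 -1.021 0.365
v -2.891 -0.81 0.272
v -3.463 -2.1 -2.496
v -3.859 -3.011 -1.917
v -4.261 -1.406 -1.95
v -4.657 -2.317 -1.371
v -2.523 -1.843 -1.449
v -2.919 -2.754 -0.87
v -3.321 -1.149 -0.903
v -3.717 -2.06 -0.324
f 1 12 6
f 1 6 2
f 1 2 8
f 1 8 11
f 1 11 12
f 2 6 10
f 6 12 5
f 12 11 3
f 11 8 7
f 8 2 9
f 4 10 5
f 4 5 3
f 4 3 7
f 4 7 9
f 4 9 10
f 5 10 6
f 3 5 12
f 7 3 11
f 9 7 8
f 10 9 2
f 14 16 13
f 17 14 13
f 13 16 15
f 15 17 13
f 14 20 16
f 18 14 17
f 18 20 14
f 16 20 15
f 19 17 15
f 15 20 19
f 19 18 17
f 20 18 19
f 22 21 25
f 22 25 23
f 23 25 26
f 23 26 24
f 25 21 27
f 25 27 26
f 26 27 28
f 26 28 24
f 27 21 29
f 27 29 28
f 28 29 30
f 28 30 24
f 29 21 31
f 29 31 30
f 30 31 32
f 30 32 24
f 31 21 33
f 31 33 32
f 32 33 34
f 32 34 24
f 33 21 35
f 33 35 34
f 34 35 36
f 34 36 24
f 35 21 37
f 35 37 36
f 36 37 38
f 36 38 24
f 37 21 39
f 37 39 38
f 38 39 40
f 38 40 24
f 39 21 22
f 39 22 40
f 40 22 23
f 40 23 24
f 42 41 44
f 42 44 43
f 44 41 45
f 44 45 43
f 45 41 46
f 45 46 43
f 46 41 47
f 46 47 43
f 47 41 48
f 47 48 43
f 48 41 49
f 48 49 43
f 49 41 50
f 49 50 43
f 50 41 51
f 50 51 43
f 51 41 52
f 51 52 43
f 52 41 53
f 52 53 43
f 53 41 54
f 53 54 43
f 54 41 55
f 54 55 43
f 55 41 42
f 55 42 43
f 57 59 56
f 60 57 56
f 56 59 58
f 58 60 56
f 57 63 59
f 61 57 60
f 61 63 57
f 59 63 58
f 62 60 58
f 58 63 62
f 62 61 60
f 63 61 62

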